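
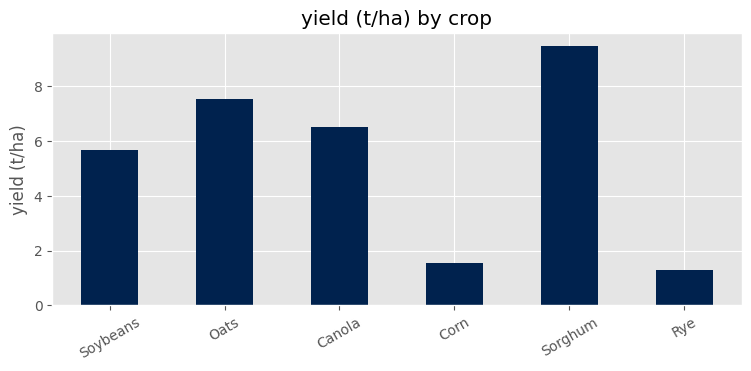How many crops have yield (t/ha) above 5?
Above 5: Soybeans, Oats, Canola, Sorghum.

4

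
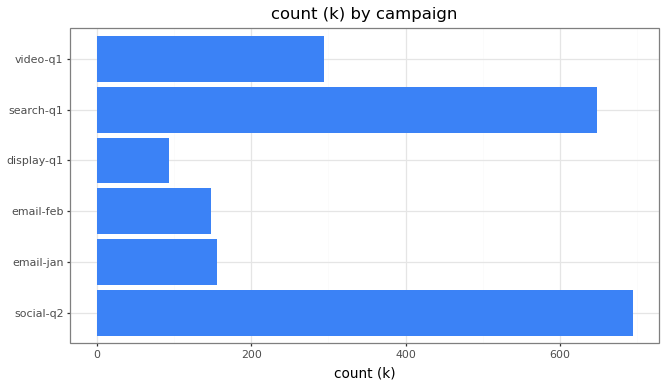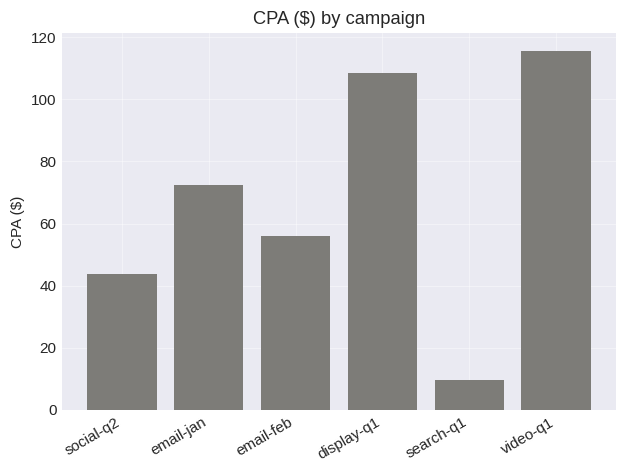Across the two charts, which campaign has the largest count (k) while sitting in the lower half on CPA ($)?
Chart 2 median CPA ($) ≈ 60; below-median campaigns: social-q2, email-feb, search-q1. Among those, social-q2 has the highest count (k) (≈ 700).

social-q2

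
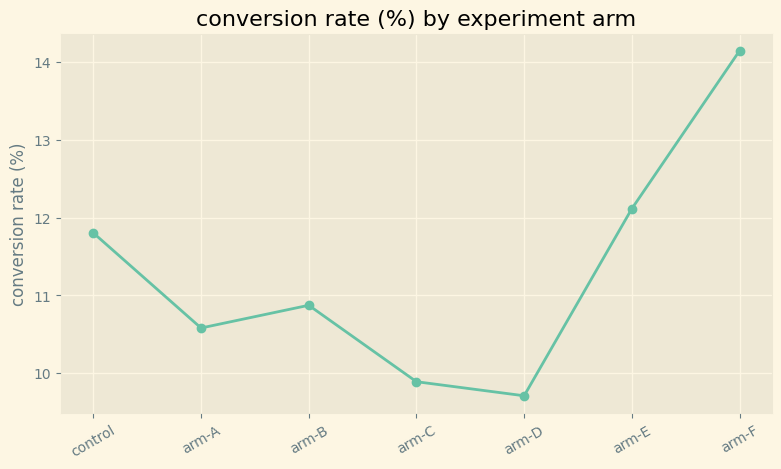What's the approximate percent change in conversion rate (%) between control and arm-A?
control ≈ 12.0, arm-A ≈ 10.5; (10.5 − 12.0) / 12.0 ≈ -12.5%.

≈ -12.5%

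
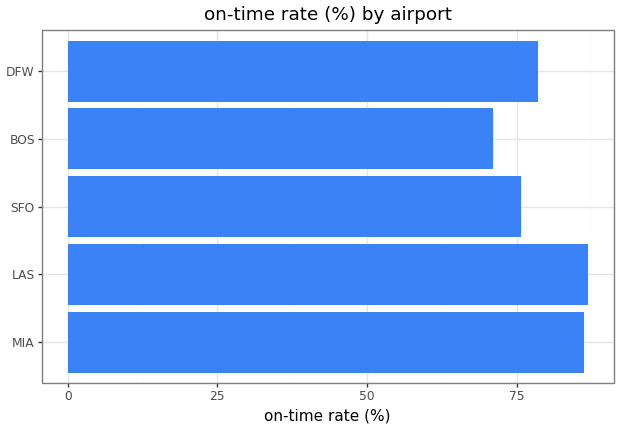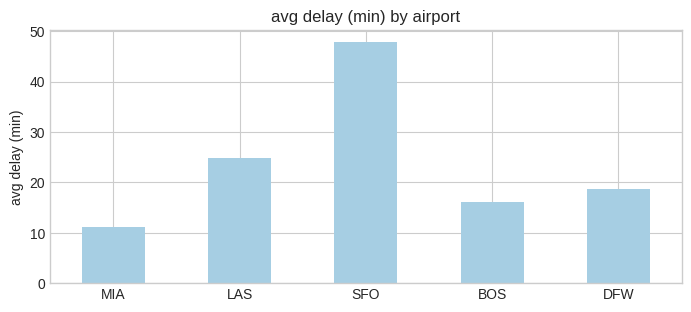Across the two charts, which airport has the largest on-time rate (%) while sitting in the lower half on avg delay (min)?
MIA

Chart 2 median avg delay (min) ≈ 20; below-median airports: MIA, BOS. Among those, MIA has the highest on-time rate (%) (≈ 90).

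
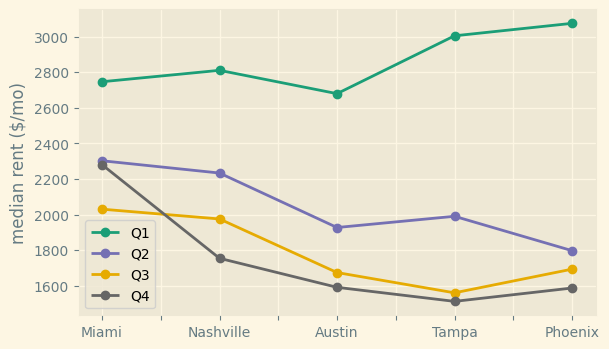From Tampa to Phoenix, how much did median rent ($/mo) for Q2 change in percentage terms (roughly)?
Tampa ≈ 2000, Phoenix ≈ 1800; (1800 − 2000) / 2000 ≈ -10%.

≈ -10%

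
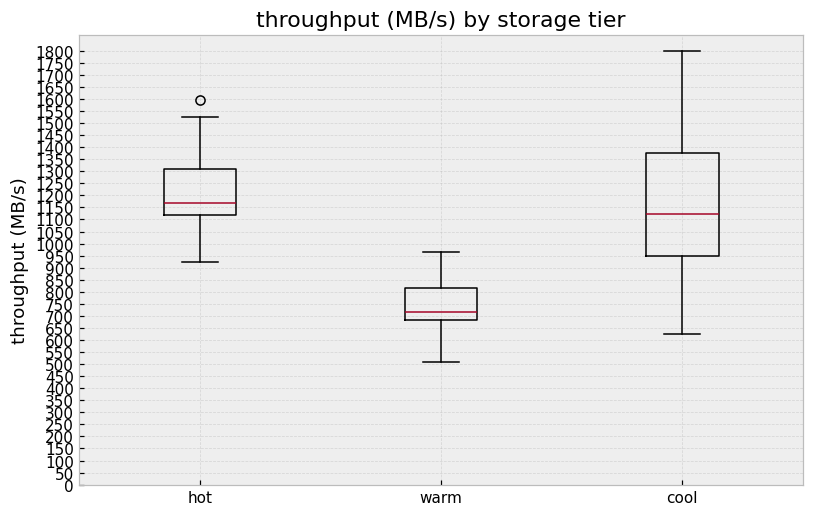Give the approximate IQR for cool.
≈ 450

Q3 ≈ 1400, Q1 ≈ 950; IQR ≈ 450.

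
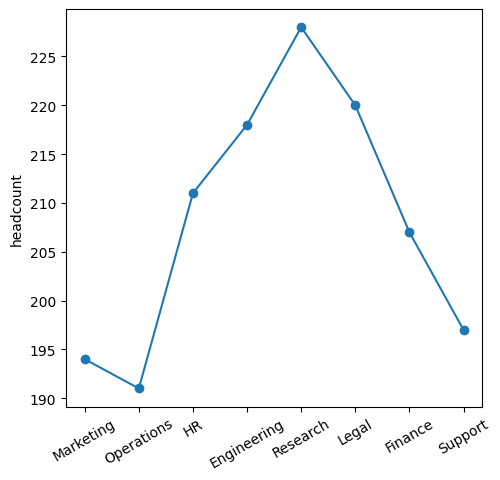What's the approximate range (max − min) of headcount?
≈ 40

Max Research ≈ 230, min Operations ≈ 190; range ≈ 40.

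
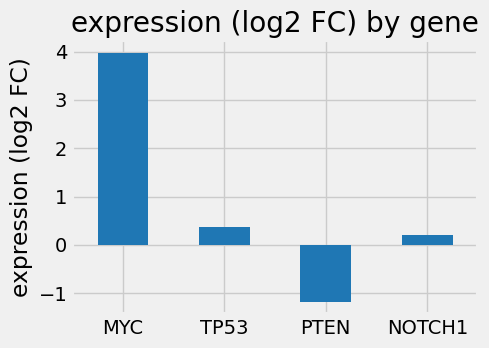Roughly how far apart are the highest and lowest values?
≈ 5.0

Max MYC ≈ 4.0, min PTEN ≈ -1.0; range ≈ 5.0.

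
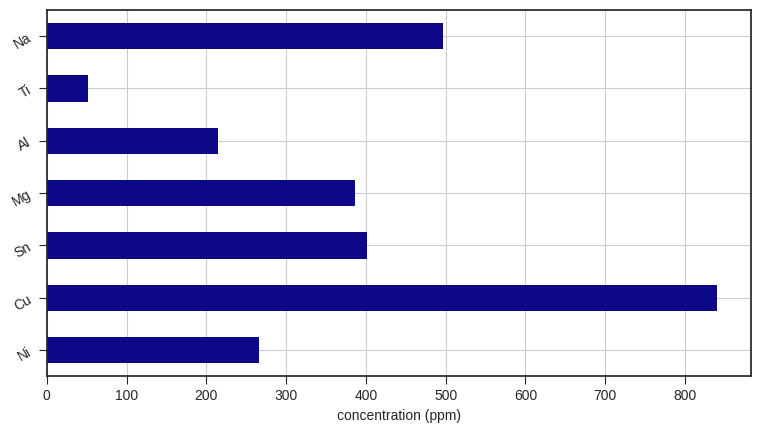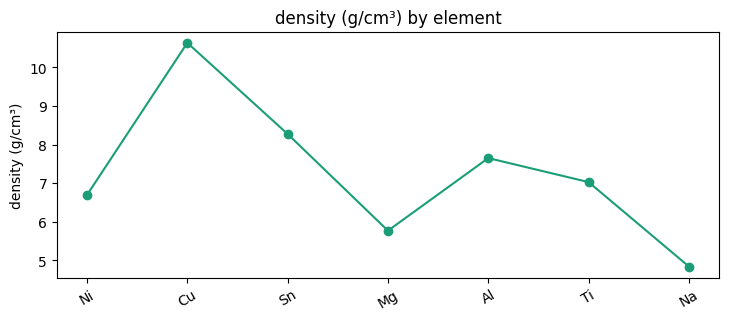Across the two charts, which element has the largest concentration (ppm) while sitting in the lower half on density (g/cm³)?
Na

Chart 2 median density (g/cm³) ≈ 7; below-median elements: Ni, Mg, Na. Among those, Na has the highest concentration (ppm) (≈ 500).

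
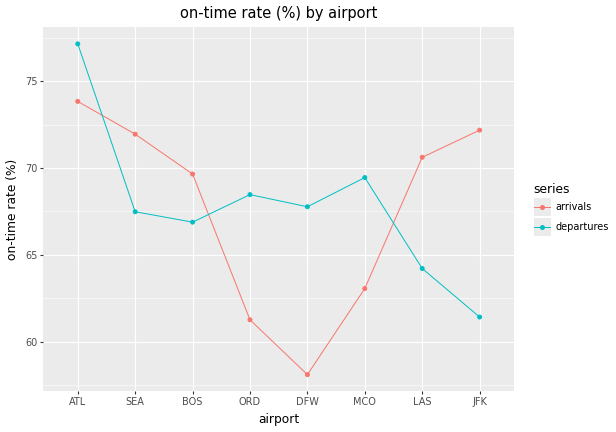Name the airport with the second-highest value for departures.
MCO

Top 3 for departures: ATL ≈ 78, MCO ≈ 70, ORD ≈ 68.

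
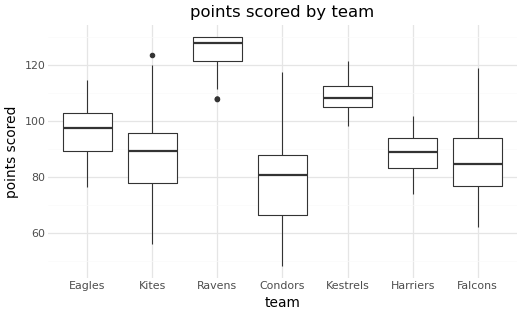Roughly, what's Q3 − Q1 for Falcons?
Q3 ≈ 95, Q1 ≈ 75; IQR ≈ 20.

≈ 20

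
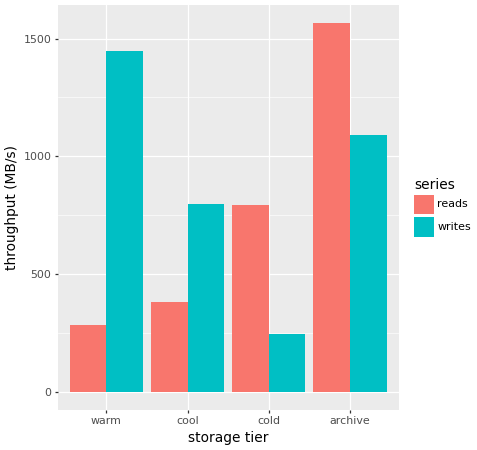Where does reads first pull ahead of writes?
cold

cool: reads ≈ 400 vs writes ≈ 800 (not yet); cold: reads ≈ 800 vs writes ≈ 200 (first crossover).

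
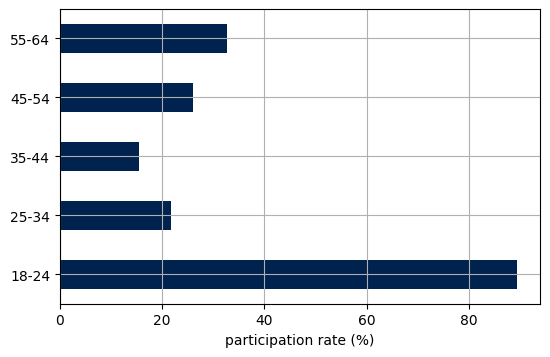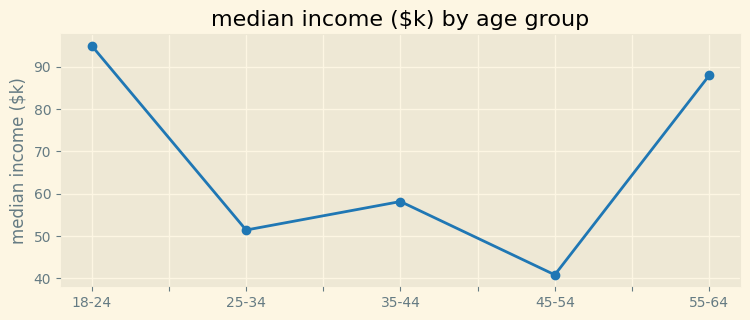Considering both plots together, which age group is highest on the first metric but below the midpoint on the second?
45-54

Chart 2 median median income ($k) ≈ 60; below-median age groups: 25-34, 45-54. Among those, 45-54 has the highest participation rate (%) (≈ 30).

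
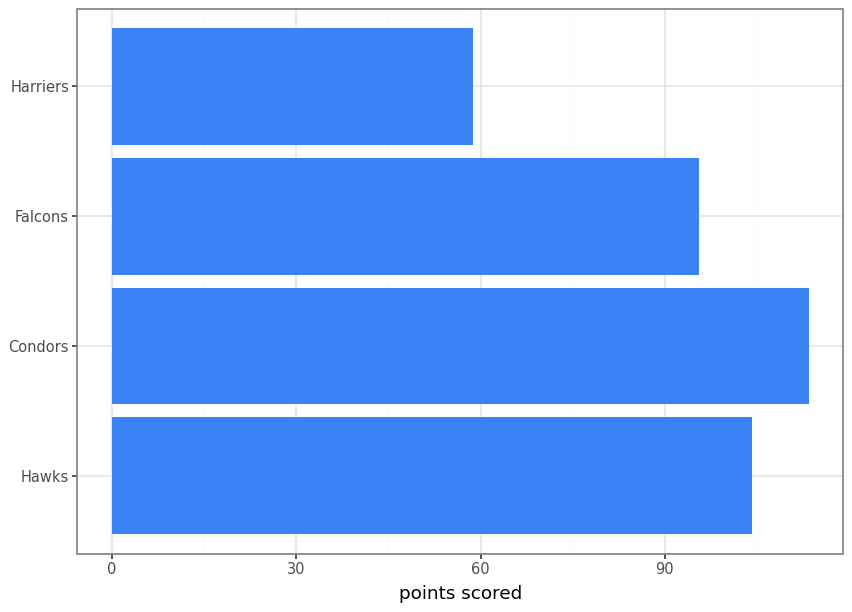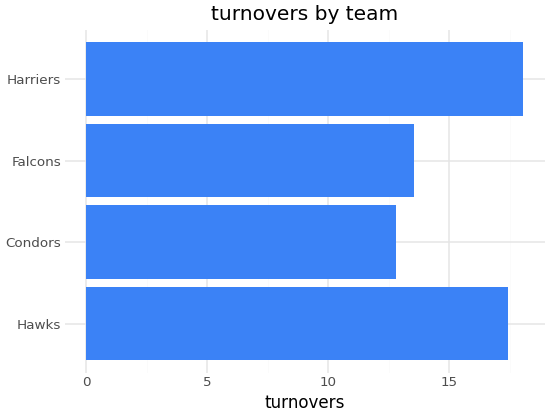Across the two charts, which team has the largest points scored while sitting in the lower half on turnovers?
Chart 2 median turnovers ≈ 16; below-median teams: Condors, Falcons. Among those, Condors has the highest points scored (≈ 120).

Condors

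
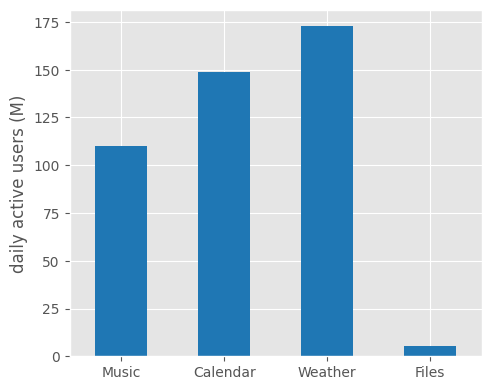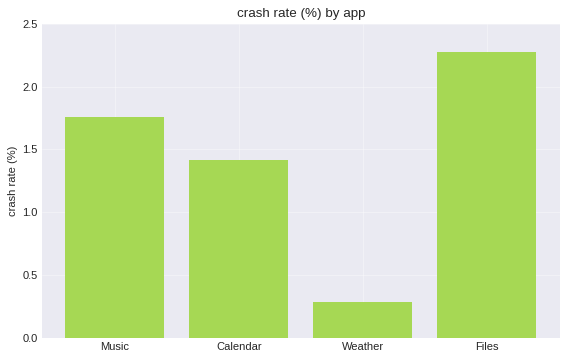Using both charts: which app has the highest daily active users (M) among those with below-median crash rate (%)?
Chart 2 median crash rate (%) ≈ 1.5; below-median apps: Calendar, Weather. Among those, Weather has the highest daily active users (M) (≈ 180).

Weather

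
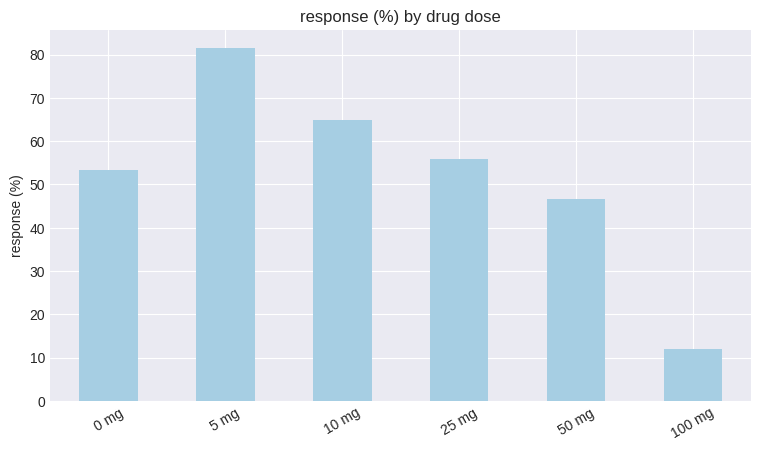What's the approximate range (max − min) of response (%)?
≈ 70

Max 5 mg ≈ 80, min 100 mg ≈ 10; range ≈ 70.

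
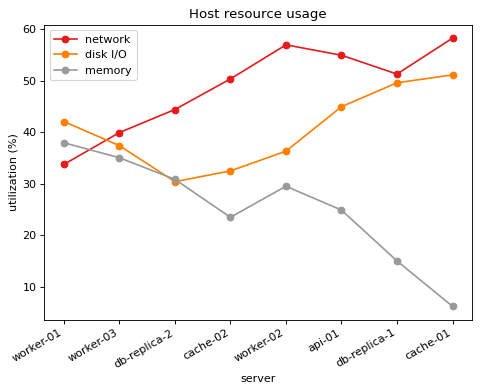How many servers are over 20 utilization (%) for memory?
Above 20: worker-01, worker-03, db-replica-2, cache-02, worker-02, api-01.

6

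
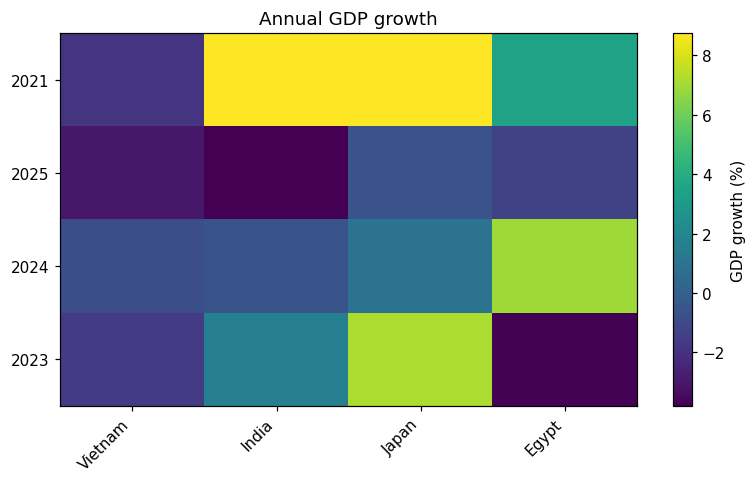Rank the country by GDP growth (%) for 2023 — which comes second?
Top 3 for 2023: Japan ≈ 8, India ≈ 2, Vietnam ≈ -2.

India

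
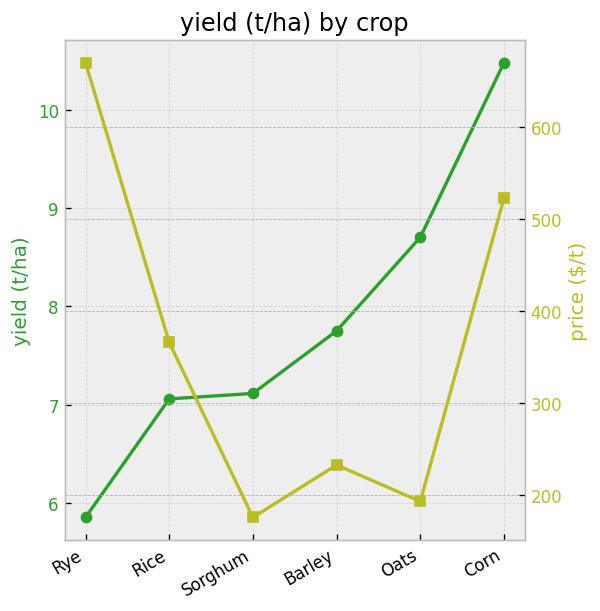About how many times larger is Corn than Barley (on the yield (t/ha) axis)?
≈ 1.4×

Corn ≈ 10.5, Barley ≈ 7.5; 10.5/7.5 ≈ 1.4.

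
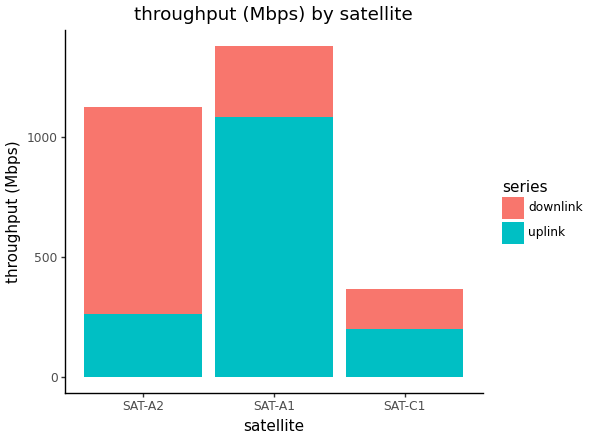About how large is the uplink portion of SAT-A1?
uplink top ≈ 1000, bottom ≈ 0; segment ≈ 1000.

≈ 1000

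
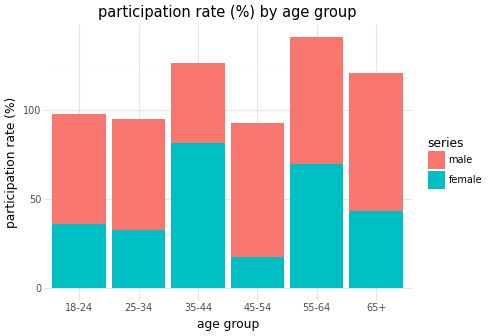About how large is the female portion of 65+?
female top ≈ 40, bottom ≈ 0; segment ≈ 40.

≈ 40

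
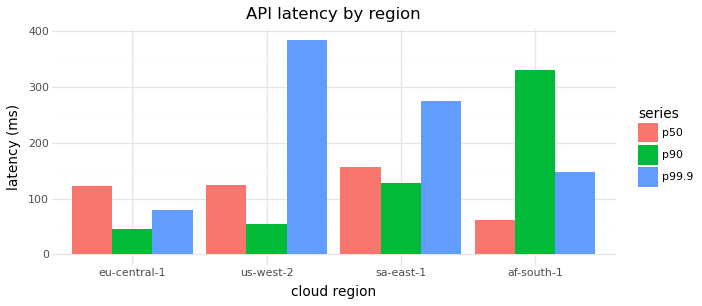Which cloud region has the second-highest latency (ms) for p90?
sa-east-1

Top 3 for p90: af-south-1 ≈ 350, sa-east-1 ≈ 150, us-west-2 ≈ 50.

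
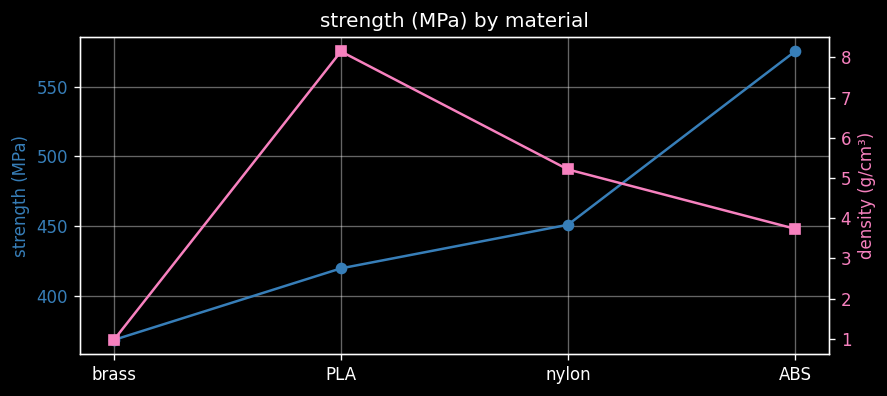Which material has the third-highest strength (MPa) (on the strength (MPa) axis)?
PLA

Top 4 (on the strength (MPa) axis): ABS ≈ 580, nylon ≈ 460, PLA ≈ 420, brass ≈ 360.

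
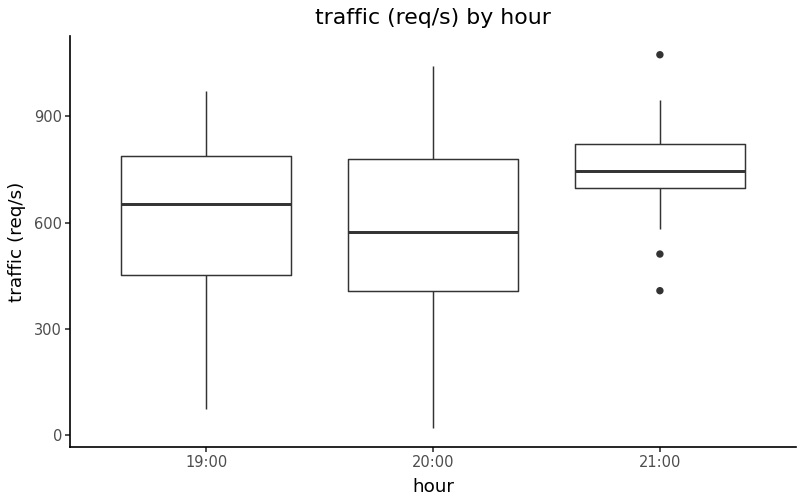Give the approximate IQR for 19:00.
Q3 ≈ 780, Q1 ≈ 460; IQR ≈ 320.

≈ 320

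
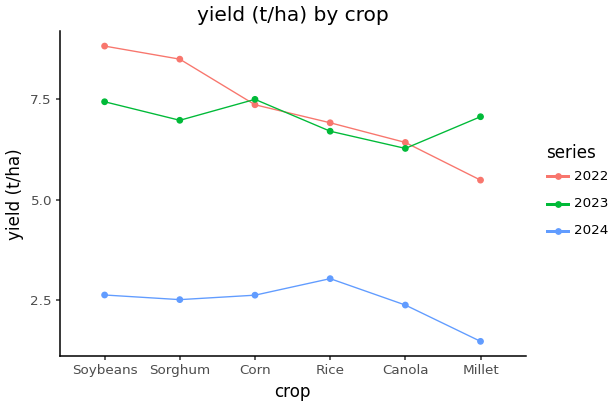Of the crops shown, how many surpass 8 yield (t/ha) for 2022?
Above 8: Soybeans, Sorghum.

2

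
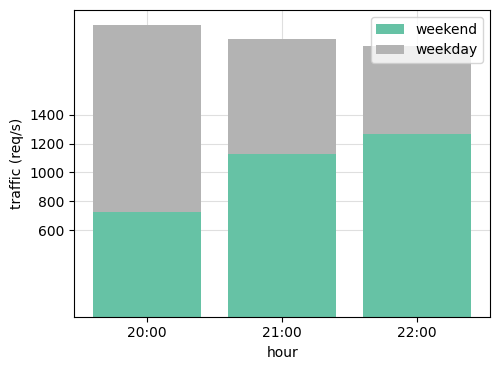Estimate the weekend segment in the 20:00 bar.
≈ 800

weekend top ≈ 800, bottom ≈ 0; segment ≈ 800.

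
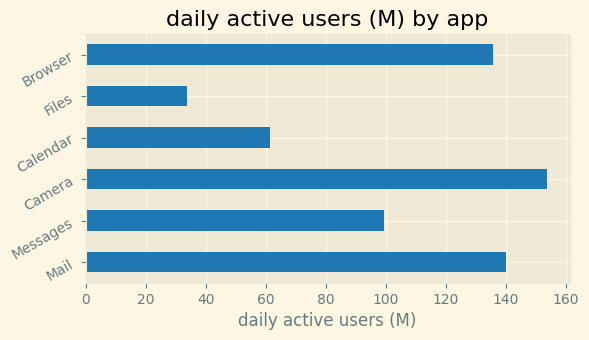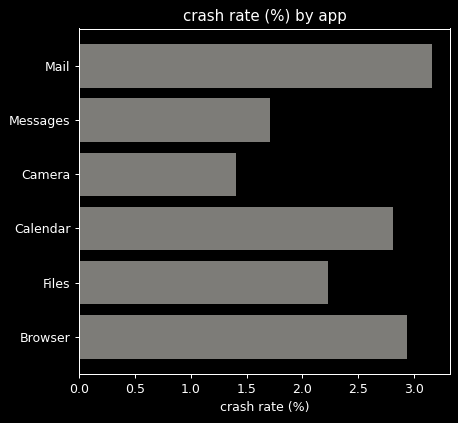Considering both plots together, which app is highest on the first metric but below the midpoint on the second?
Camera

Chart 2 median crash rate (%) ≈ 2.5; below-median apps: Messages, Camera, Files. Among those, Camera has the highest daily active users (M) (≈ 160).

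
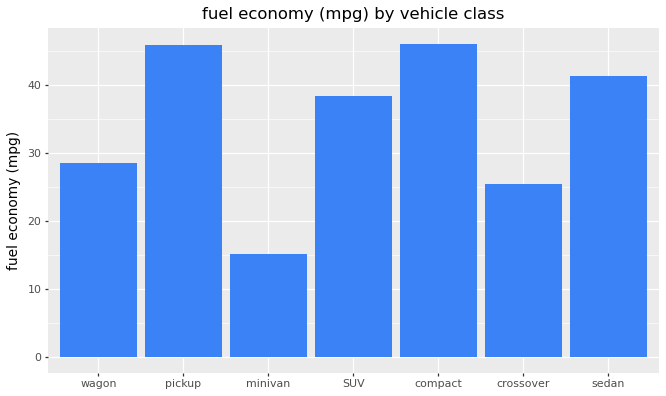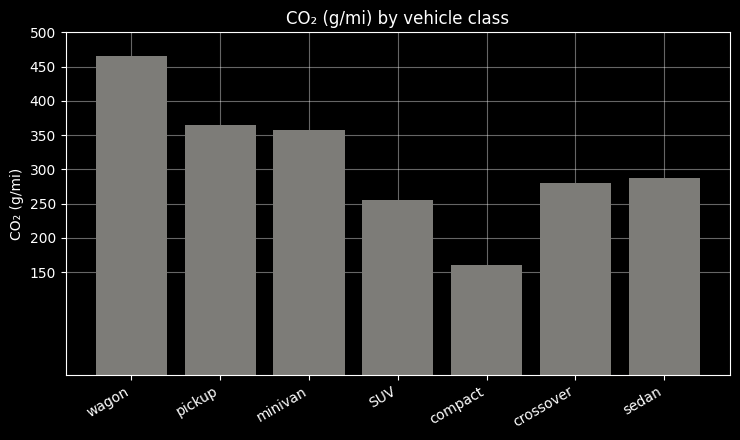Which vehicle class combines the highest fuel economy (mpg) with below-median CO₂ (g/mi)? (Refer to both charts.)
compact

Chart 2 median CO₂ (g/mi) ≈ 300; below-median vehicle classes: SUV, compact, crossover. Among those, compact has the highest fuel economy (mpg) (≈ 45).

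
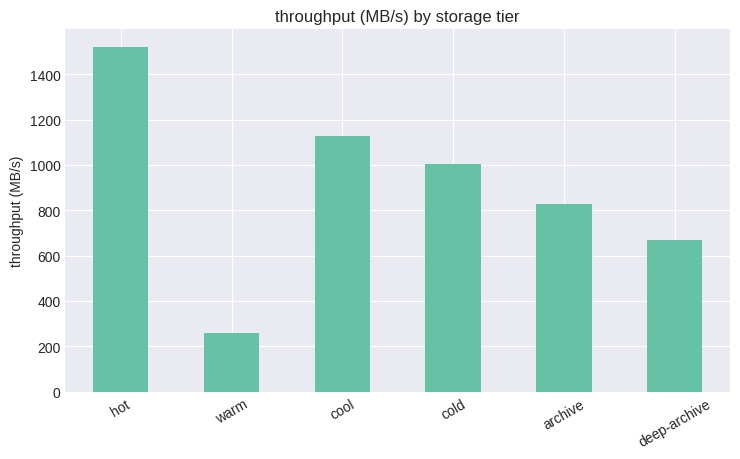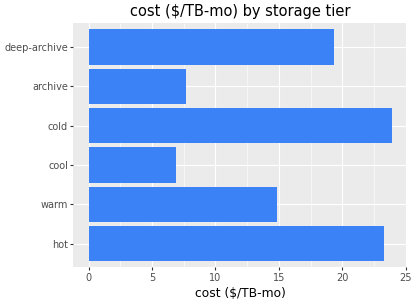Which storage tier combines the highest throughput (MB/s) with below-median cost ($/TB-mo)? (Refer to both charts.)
Chart 2 median cost ($/TB-mo) ≈ 15; below-median storage tiers: warm, cool, archive. Among those, cool has the highest throughput (MB/s) (≈ 1200).

cool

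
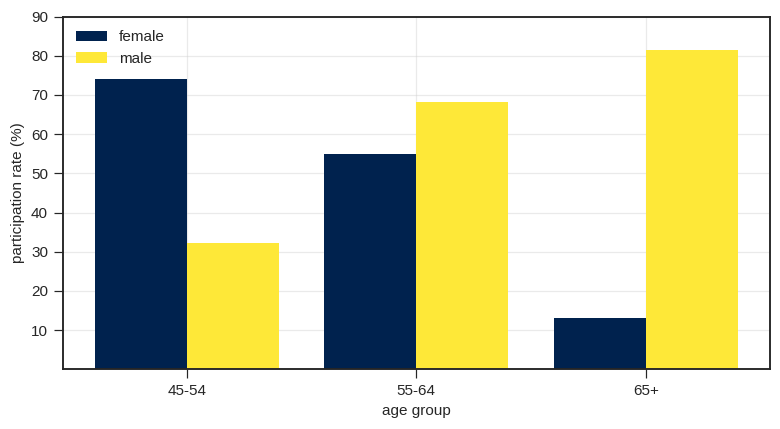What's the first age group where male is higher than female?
55-64

45-54: male ≈ 30 vs female ≈ 70 (not yet); 55-64: male ≈ 70 vs female ≈ 50 (first crossover).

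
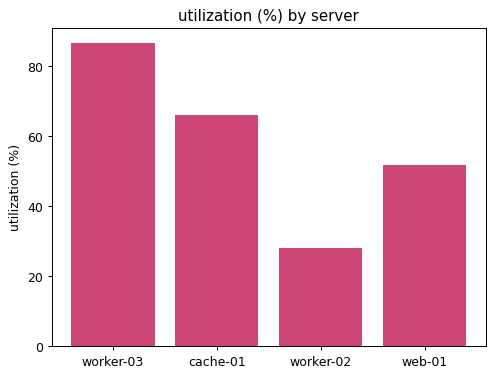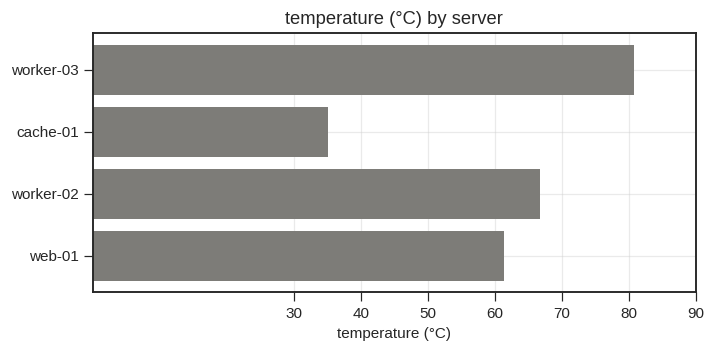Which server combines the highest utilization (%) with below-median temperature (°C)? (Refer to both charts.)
Chart 2 median temperature (°C) ≈ 60; below-median servers: cache-01, web-01. Among those, cache-01 has the highest utilization (%) (≈ 70).

cache-01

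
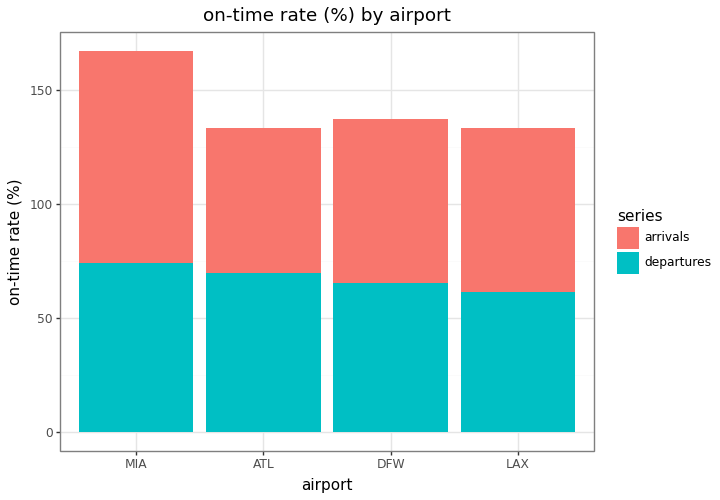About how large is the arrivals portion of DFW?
≈ 80

arrivals top ≈ 140, bottom ≈ 60; segment ≈ 80.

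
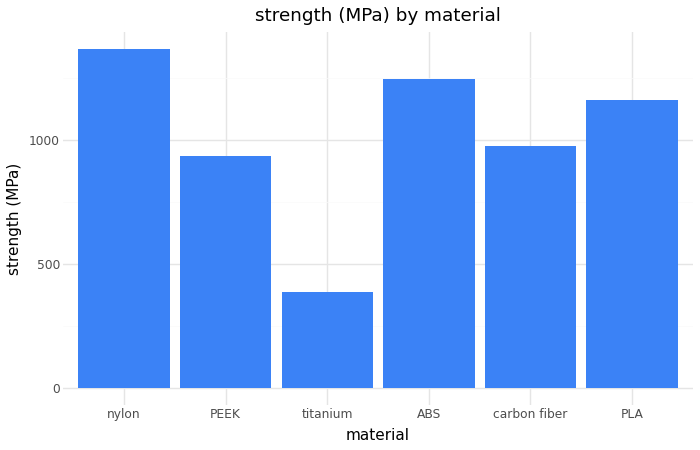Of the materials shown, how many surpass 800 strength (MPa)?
Above 800: nylon, PEEK, ABS, carbon fiber, PLA.

5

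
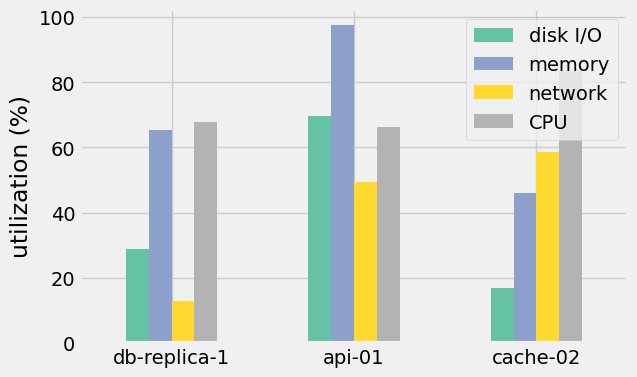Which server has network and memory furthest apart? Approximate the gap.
db-replica-1: network ≈ 10, memory ≈ 70 → gap ≈ 60. Next-largest (api-01) is only ≈ 50.

db-replica-1, ≈ 60 %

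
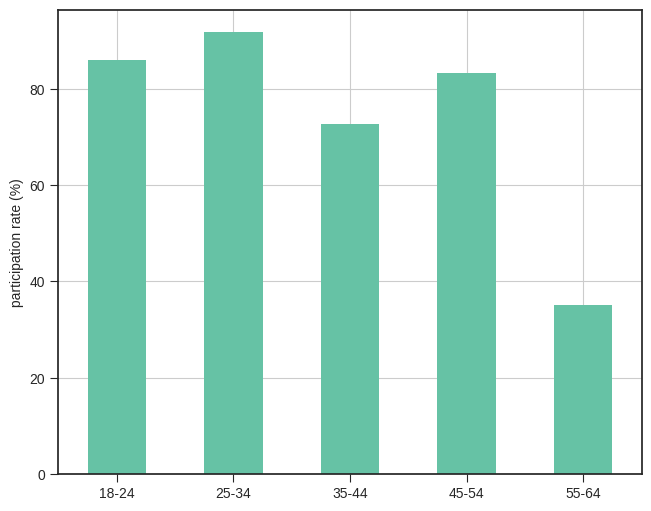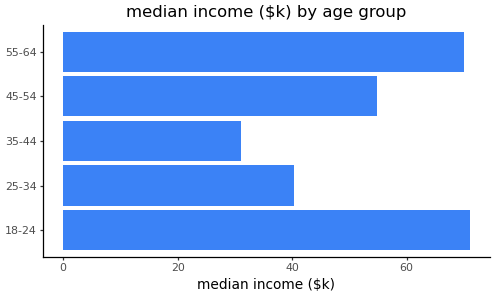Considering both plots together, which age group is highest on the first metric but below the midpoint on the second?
25-34

Chart 2 median median income ($k) ≈ 50; below-median age groups: 25-34, 35-44. Among those, 25-34 has the highest participation rate (%) (≈ 90).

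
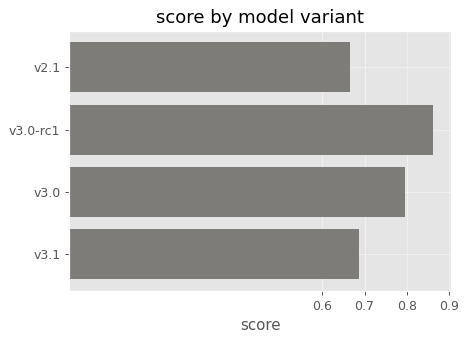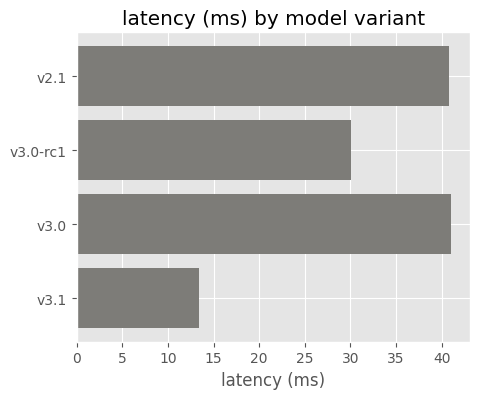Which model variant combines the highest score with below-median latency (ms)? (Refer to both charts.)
v3.0-rc1

Chart 2 median latency (ms) ≈ 35; below-median model variants: v3.0-rc1, v3.1. Among those, v3.0-rc1 has the highest score (≈ 0.9).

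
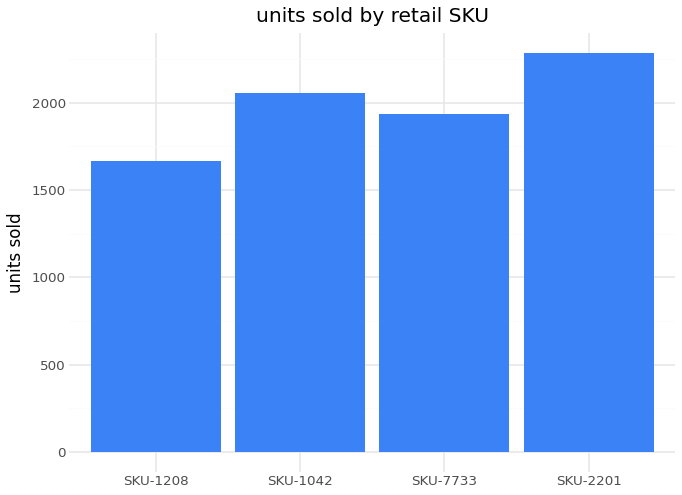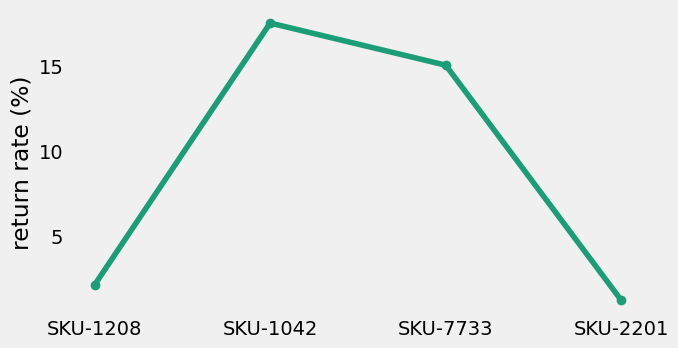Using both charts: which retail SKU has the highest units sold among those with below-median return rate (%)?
Chart 2 median return rate (%) ≈ 8; below-median retail SKUs: SKU-1208, SKU-2201. Among those, SKU-2201 has the highest units sold (≈ 2500).

SKU-2201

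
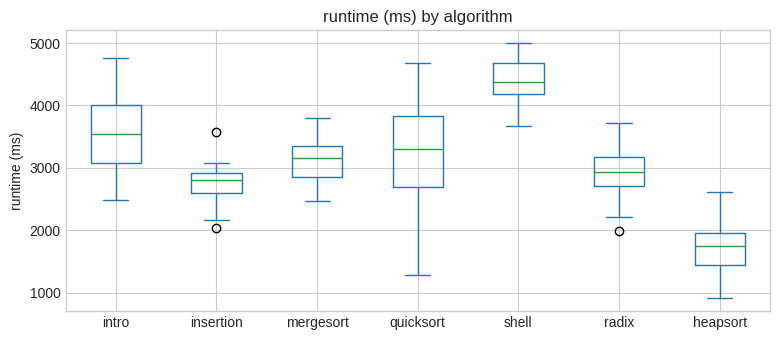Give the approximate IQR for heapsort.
Q3 ≈ 2000, Q1 ≈ 1500; IQR ≈ 500.

≈ 500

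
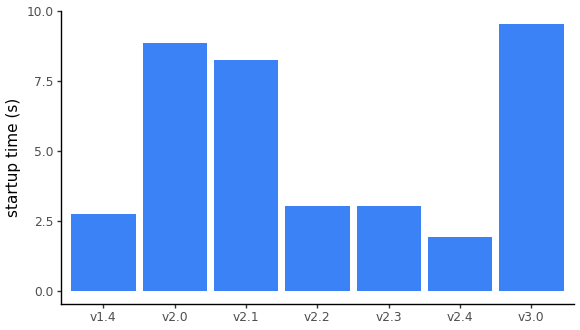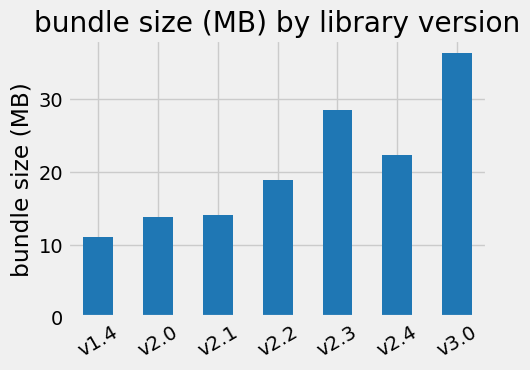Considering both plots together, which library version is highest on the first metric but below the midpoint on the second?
v2.0

Chart 2 median bundle size (MB) ≈ 20; below-median library versions: v1.4, v2.0, v2.1. Among those, v2.0 has the highest startup time (s) (≈ 9).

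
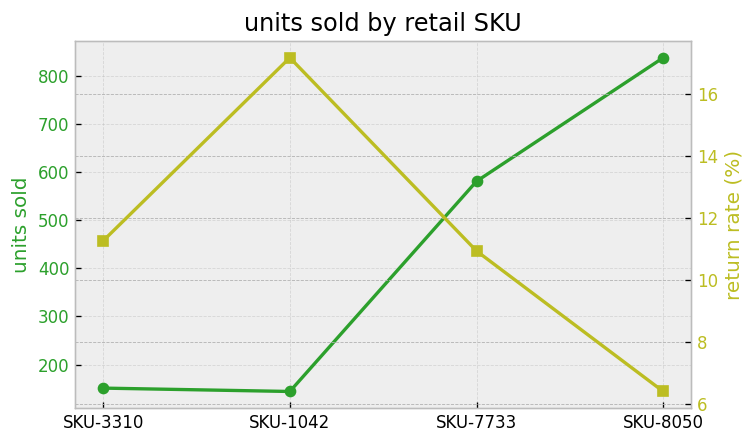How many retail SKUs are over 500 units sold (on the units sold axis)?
2

Above 500: SKU-7733, SKU-8050.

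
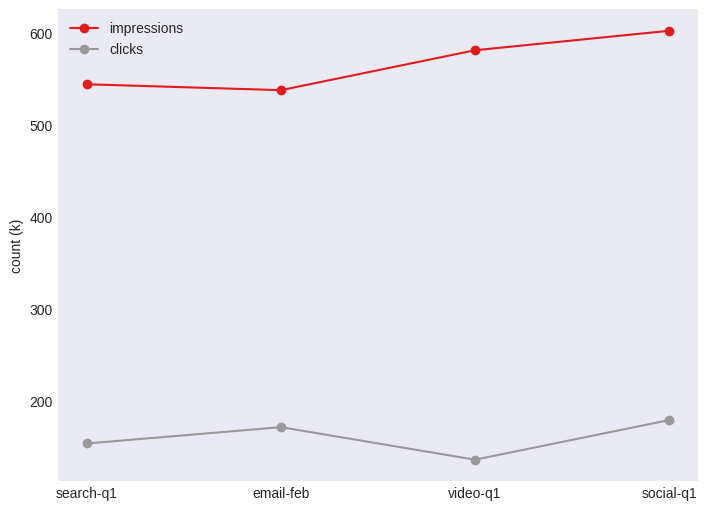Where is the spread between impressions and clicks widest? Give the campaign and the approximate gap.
video-q1: impressions ≈ 600, clicks ≈ 150 → gap ≈ 450. Next-largest (social-q1) is only ≈ 400.

video-q1, ≈ 450 k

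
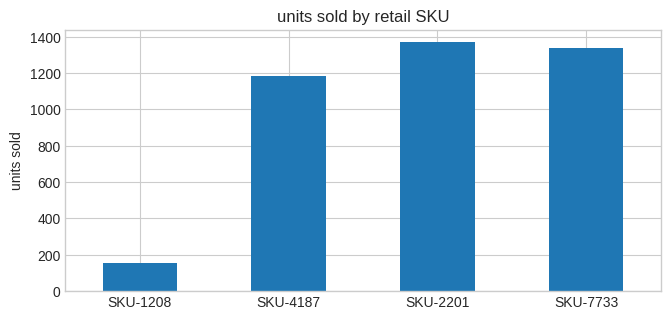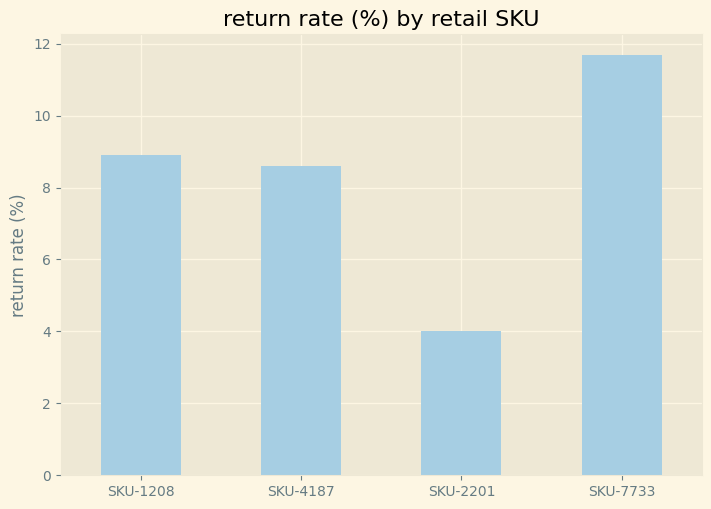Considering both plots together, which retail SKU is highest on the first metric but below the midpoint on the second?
Chart 2 median return rate (%) ≈ 8; below-median retail SKUs: SKU-4187, SKU-2201. Among those, SKU-2201 has the highest units sold (≈ 1400).

SKU-2201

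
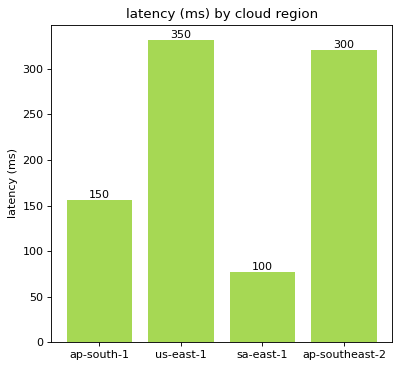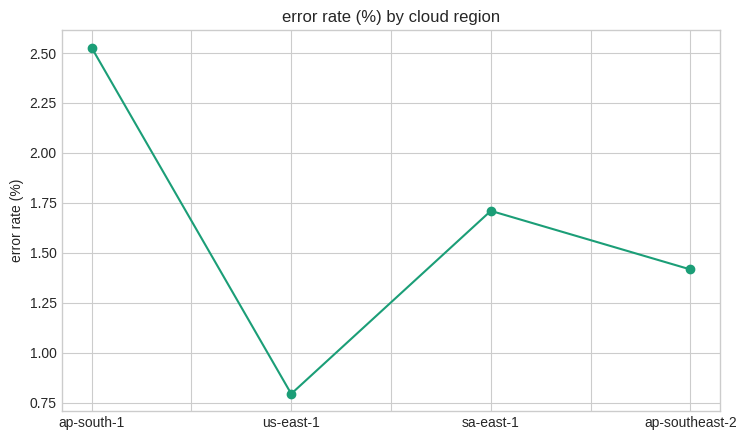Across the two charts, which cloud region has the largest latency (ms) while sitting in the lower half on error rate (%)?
us-east-1

Chart 2 median error rate (%) ≈ 1.5; below-median cloud regions: us-east-1, ap-southeast-2. Among those, us-east-1 has the highest latency (ms) (≈ 350).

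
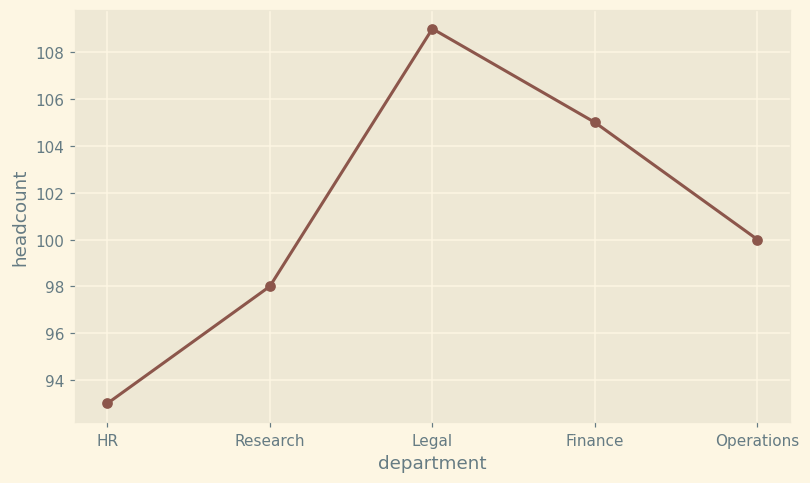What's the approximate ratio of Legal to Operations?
≈ 1.08×

Legal ≈ 108, Operations ≈ 100; 108/100 ≈ 1.08.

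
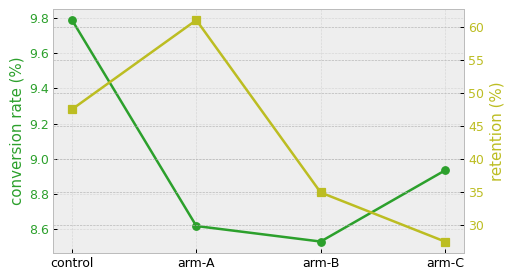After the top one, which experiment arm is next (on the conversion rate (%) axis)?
arm-C

Top 3 (on the conversion rate (%) axis): control ≈ 9.8, arm-C ≈ 9.0, arm-A ≈ 8.6.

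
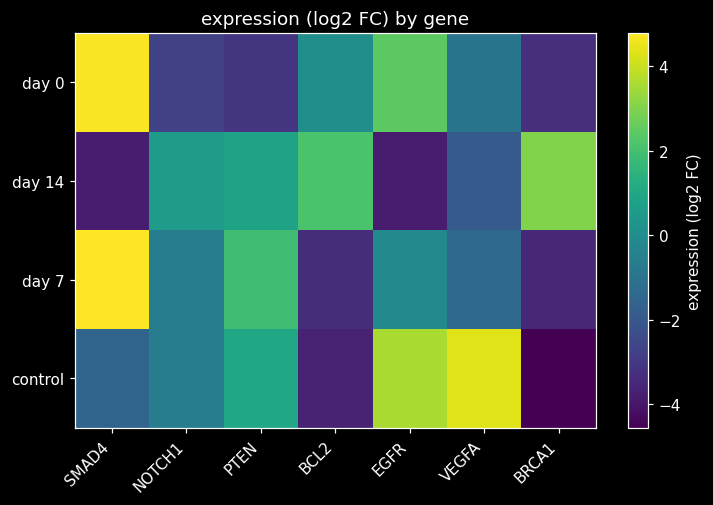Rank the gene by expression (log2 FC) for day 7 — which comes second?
Top 3 for day 7: SMAD4 ≈ 5, PTEN ≈ 2, EGFR ≈ 0.

PTEN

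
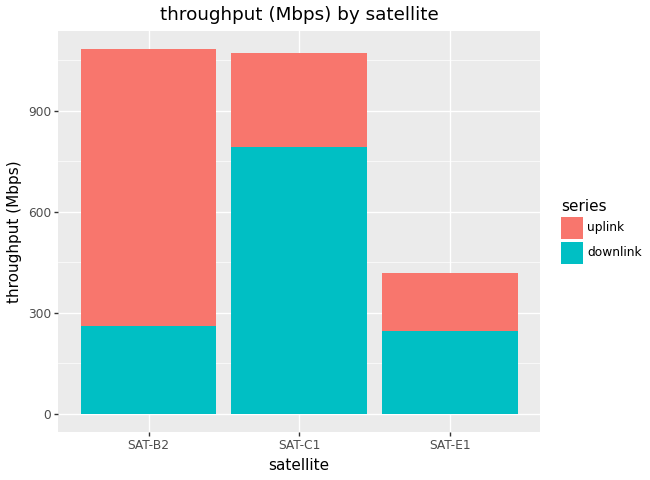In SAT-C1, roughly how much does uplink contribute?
≈ 300

uplink top ≈ 1100, bottom ≈ 800; segment ≈ 300.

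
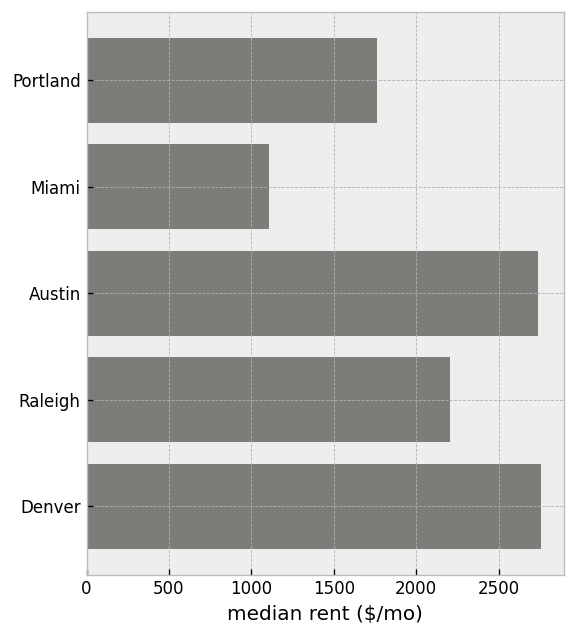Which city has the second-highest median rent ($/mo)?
Austin

Top 3: Denver ≈ 3000, Austin ≈ 2500, Raleigh ≈ 2000.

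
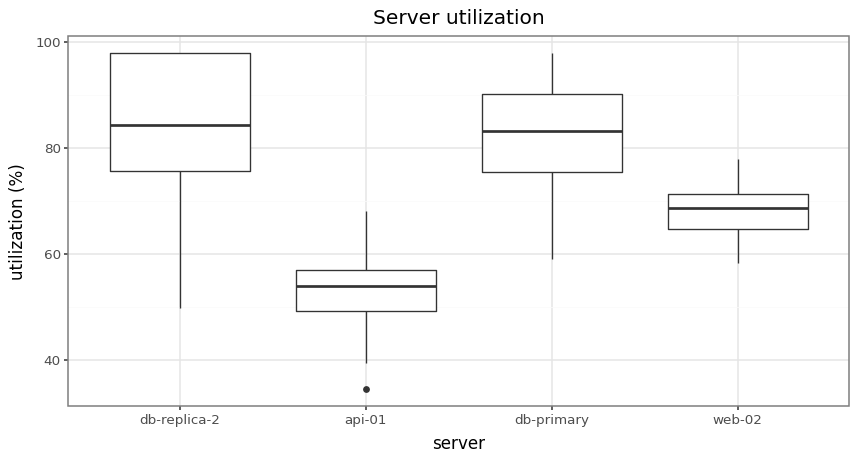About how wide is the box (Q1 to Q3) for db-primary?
Q3 ≈ 90, Q1 ≈ 75; IQR ≈ 15.

≈ 15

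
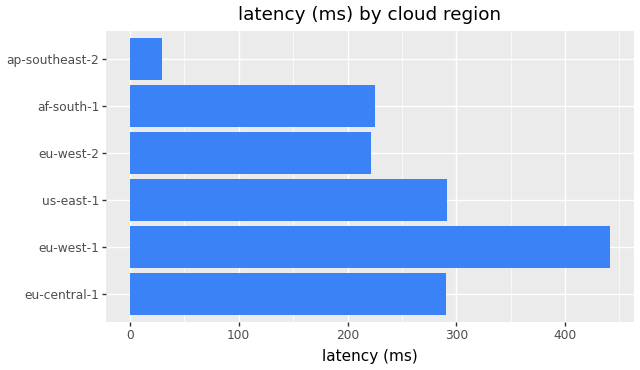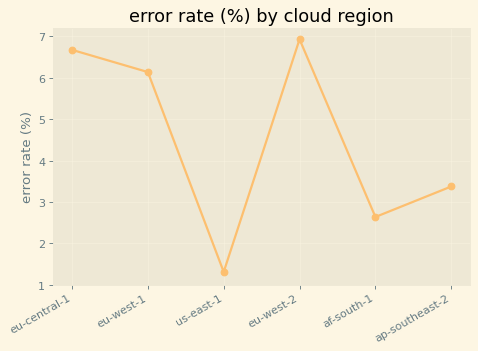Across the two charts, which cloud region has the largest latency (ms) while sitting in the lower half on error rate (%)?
us-east-1

Chart 2 median error rate (%) ≈ 5; below-median cloud regions: us-east-1, af-south-1, ap-southeast-2. Among those, us-east-1 has the highest latency (ms) (≈ 300).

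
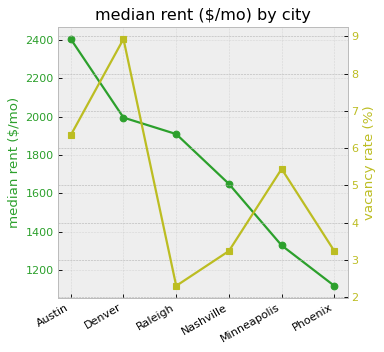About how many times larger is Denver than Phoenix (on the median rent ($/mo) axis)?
Denver ≈ 2000, Phoenix ≈ 1200; 2000/1200 ≈ 1.67.

≈ 1.67×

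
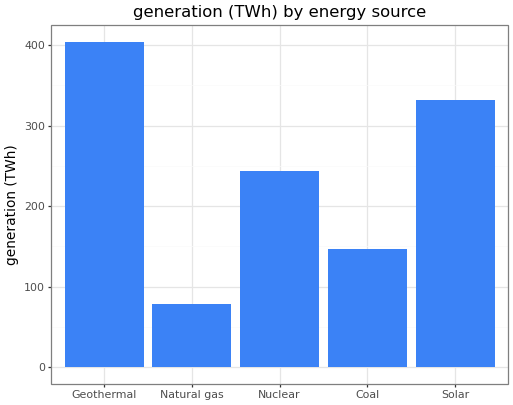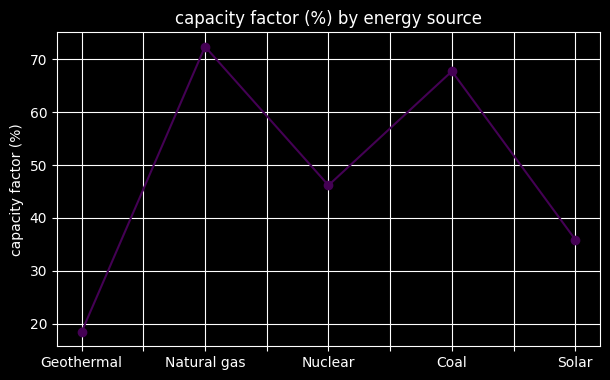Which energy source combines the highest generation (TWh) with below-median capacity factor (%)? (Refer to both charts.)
Chart 2 median capacity factor (%) ≈ 50; below-median energy sources: Geothermal, Solar. Among those, Geothermal has the highest generation (TWh) (≈ 400).

Geothermal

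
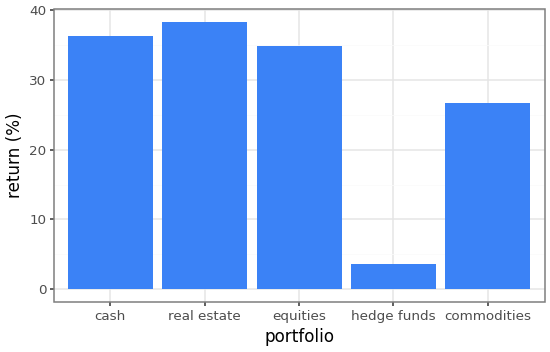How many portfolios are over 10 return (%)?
Above 10: cash, real estate, equities, commodities.

4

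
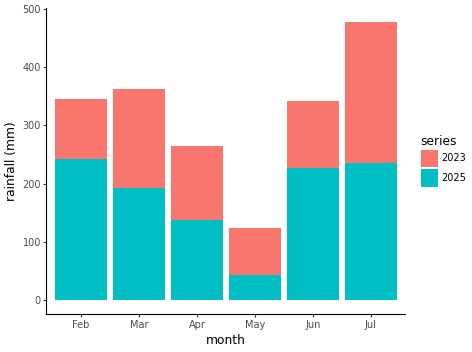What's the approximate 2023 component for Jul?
2023 top ≈ 500, bottom ≈ 250; segment ≈ 250.

≈ 250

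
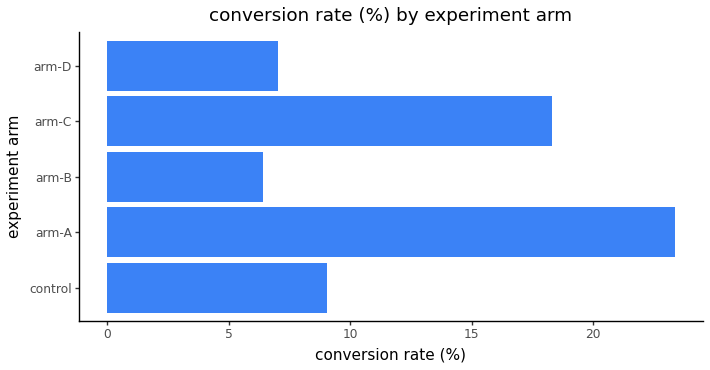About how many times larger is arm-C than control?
arm-C ≈ 18, control ≈ 10; 18/10 ≈ 1.8.

≈ 1.8×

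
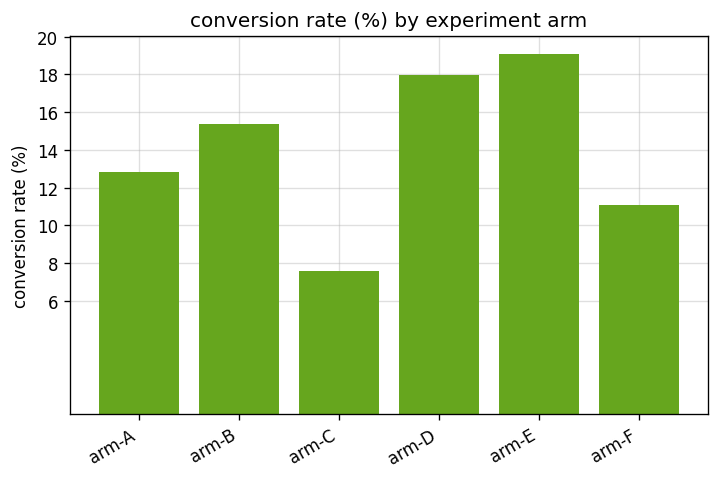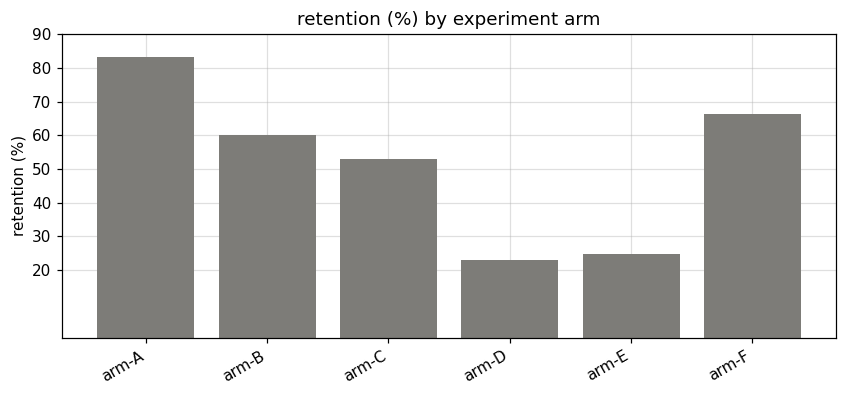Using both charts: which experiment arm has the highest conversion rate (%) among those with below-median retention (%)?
arm-E

Chart 2 median retention (%) ≈ 60; below-median experiment arms: arm-C, arm-D, arm-E. Among those, arm-E has the highest conversion rate (%) (≈ 20).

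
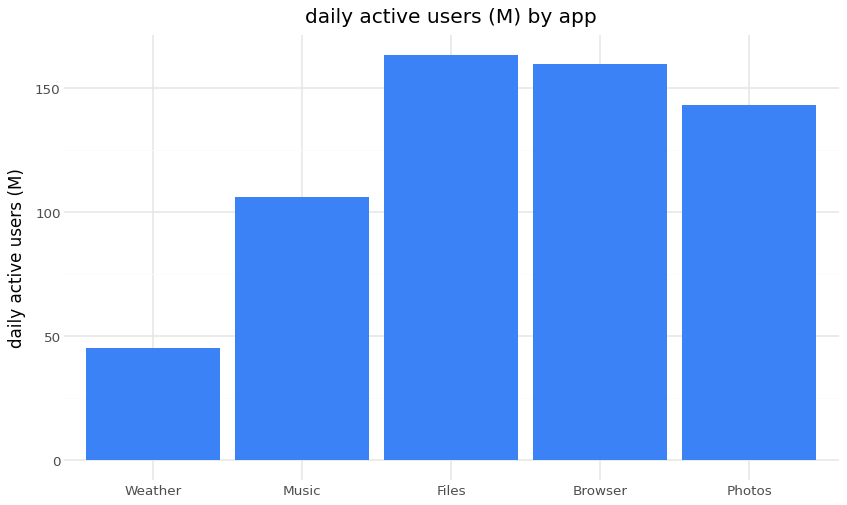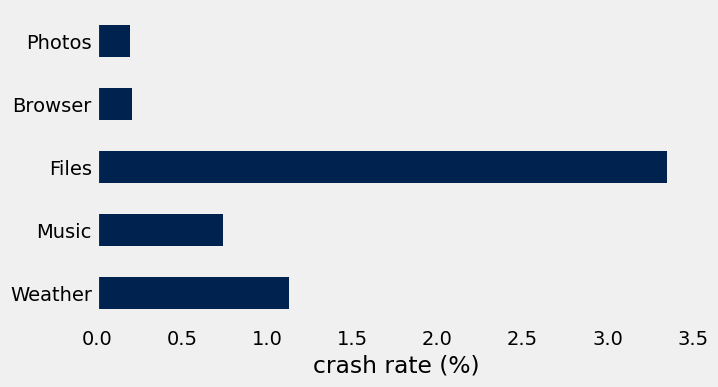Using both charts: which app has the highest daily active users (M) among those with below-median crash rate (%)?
Browser

Chart 2 median crash rate (%) ≈ 0.5; below-median apps: Browser, Photos. Among those, Browser has the highest daily active users (M) (≈ 160).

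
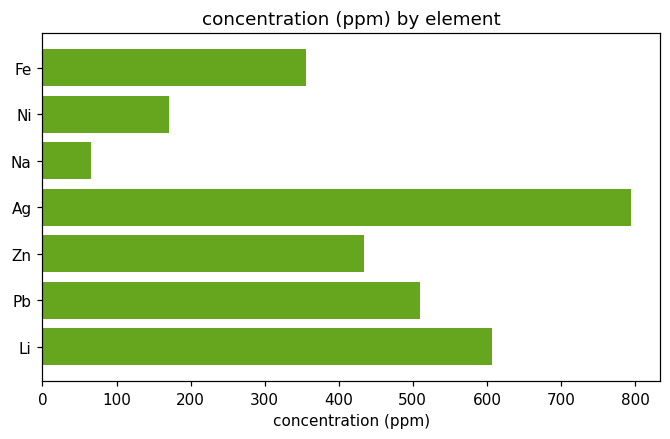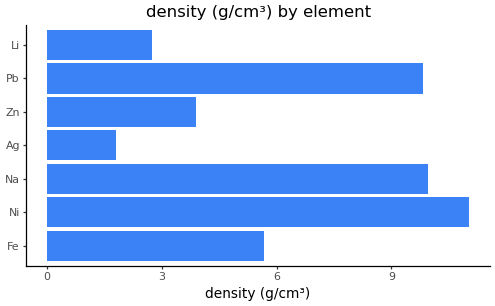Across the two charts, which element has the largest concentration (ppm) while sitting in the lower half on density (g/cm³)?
Ag

Chart 2 median density (g/cm³) ≈ 6; below-median elements: Ag, Zn, Li. Among those, Ag has the highest concentration (ppm) (≈ 800).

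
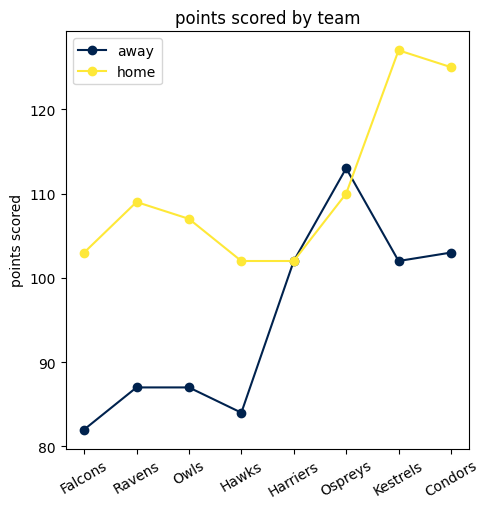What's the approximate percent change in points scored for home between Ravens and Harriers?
Ravens ≈ 110, Harriers ≈ 100; (100 − 110) / 110 ≈ -9.1%.

≈ -9.1%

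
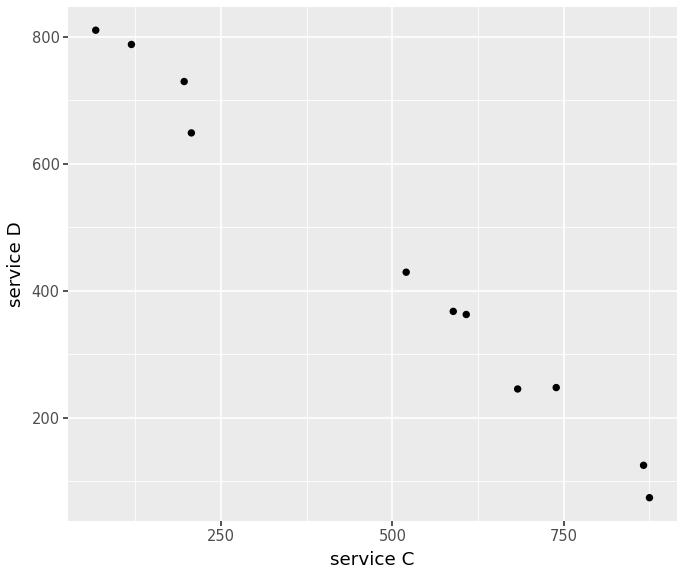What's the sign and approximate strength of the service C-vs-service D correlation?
Points are negatively correlated; strong (|r| ≈ 1.0).

negative, strong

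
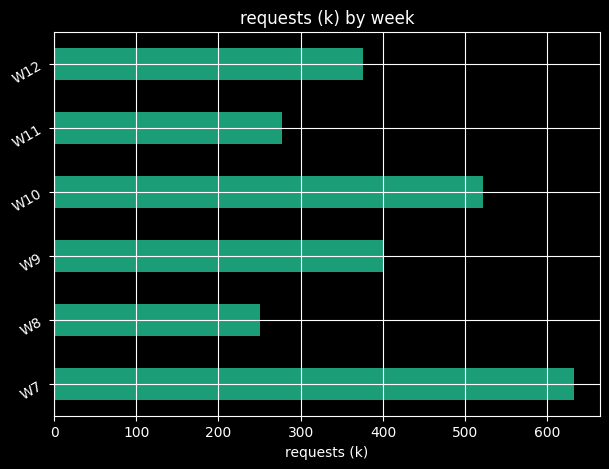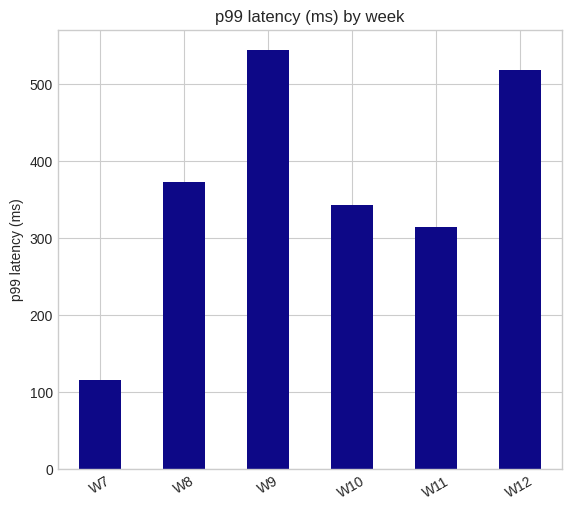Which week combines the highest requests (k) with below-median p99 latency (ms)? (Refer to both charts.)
Chart 2 median p99 latency (ms) ≈ 350; below-median weeks: W7, W10, W11. Among those, W7 has the highest requests (k) (≈ 600).

W7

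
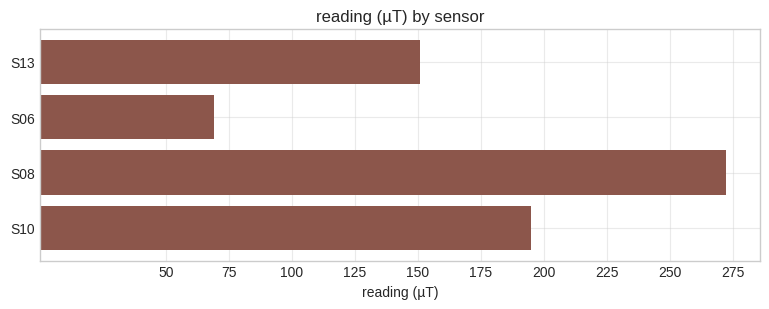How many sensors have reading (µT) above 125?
Above 125: S13, S08, S10.

3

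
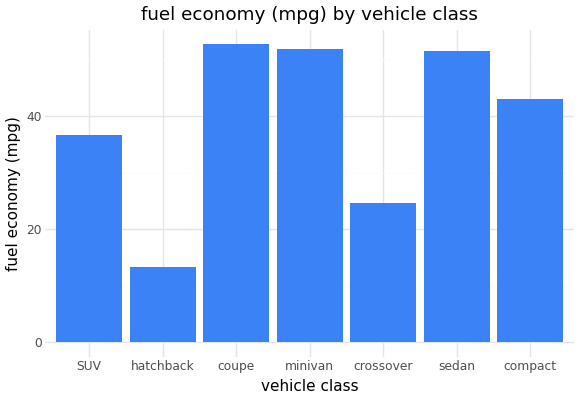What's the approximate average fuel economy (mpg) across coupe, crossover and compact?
(55 + 25 + 45) / 3 ≈ 42.

≈ 42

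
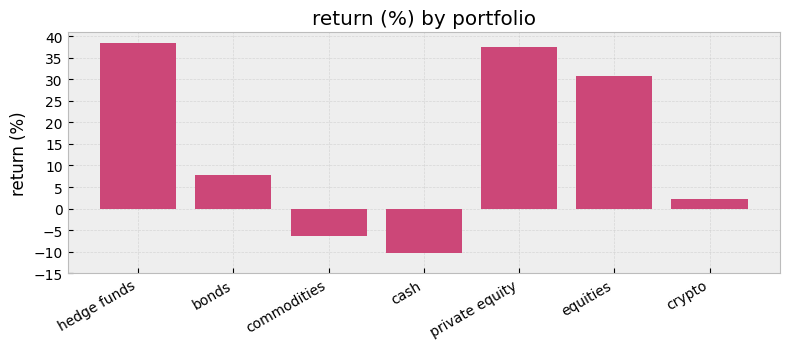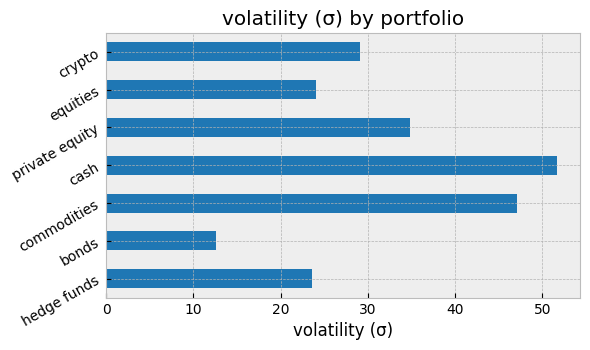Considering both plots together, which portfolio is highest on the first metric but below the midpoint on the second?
hedge funds

Chart 2 median volatility (σ) ≈ 30; below-median portfolios: hedge funds, bonds, equities. Among those, hedge funds has the highest return (%) (≈ 40).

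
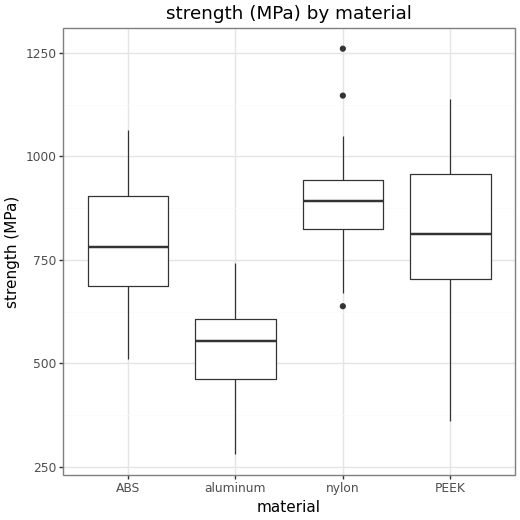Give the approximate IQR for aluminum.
Q3 ≈ 600, Q1 ≈ 450; IQR ≈ 150.

≈ 150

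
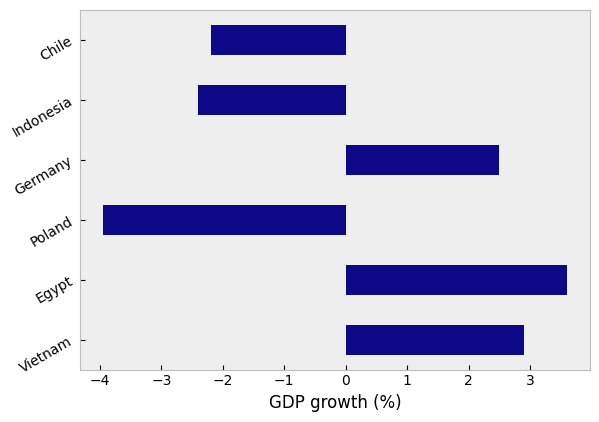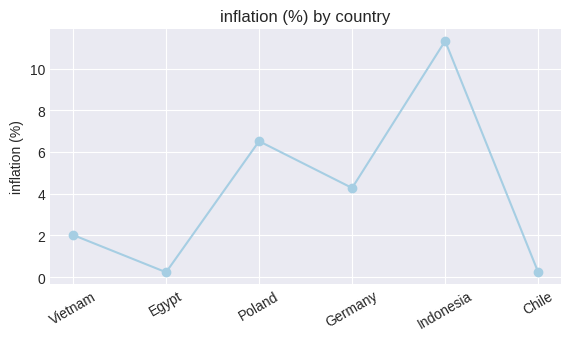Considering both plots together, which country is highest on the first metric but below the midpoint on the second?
Egypt

Chart 2 median inflation (%) ≈ 4; below-median countries: Vietnam, Egypt, Chile. Among those, Egypt has the highest GDP growth (%) (≈ 3.5).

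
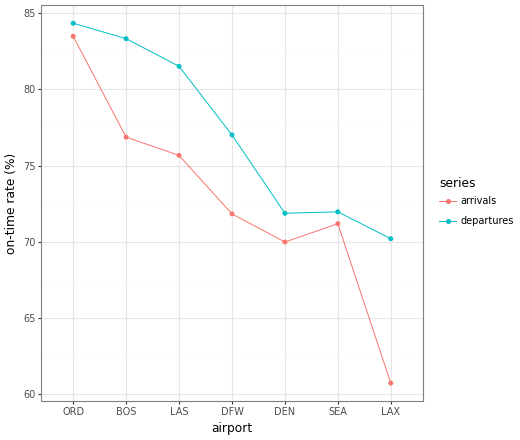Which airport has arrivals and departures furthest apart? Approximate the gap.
LAX, ≈ 10 %

LAX: arrivals ≈ 60, departures ≈ 70 → gap ≈ 10. Next-largest (BOS) is only ≈ 8.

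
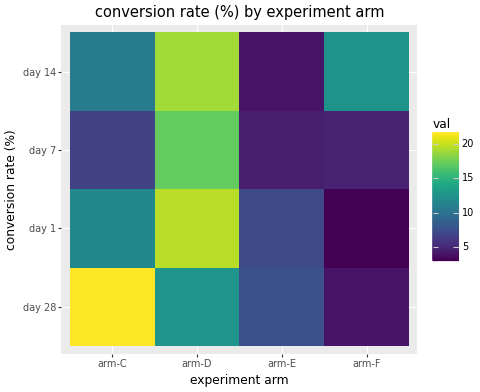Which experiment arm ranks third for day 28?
Top 4 for day 28: arm-C ≈ 22, arm-D ≈ 12, arm-E ≈ 8, arm-F ≈ 4.

arm-E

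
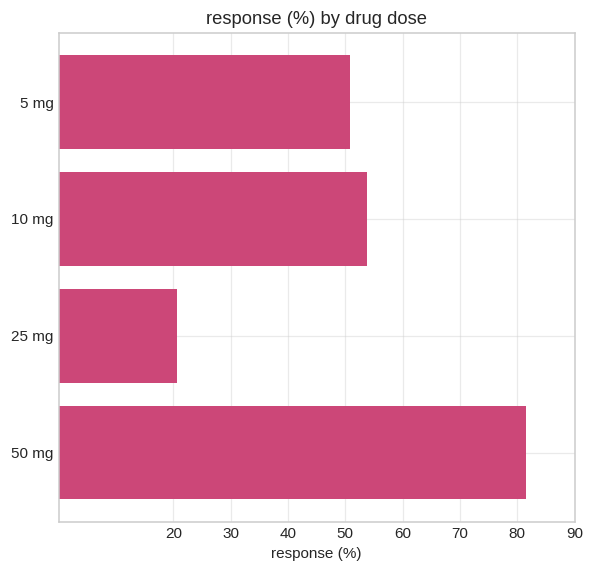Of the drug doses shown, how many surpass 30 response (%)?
3

Above 30: 5 mg, 10 mg, 50 mg.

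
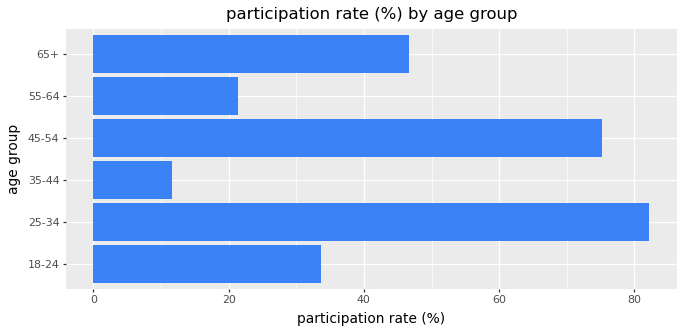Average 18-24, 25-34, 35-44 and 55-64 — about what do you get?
≈ 35

(30 + 80 + 10 + 20) / 4 ≈ 35.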